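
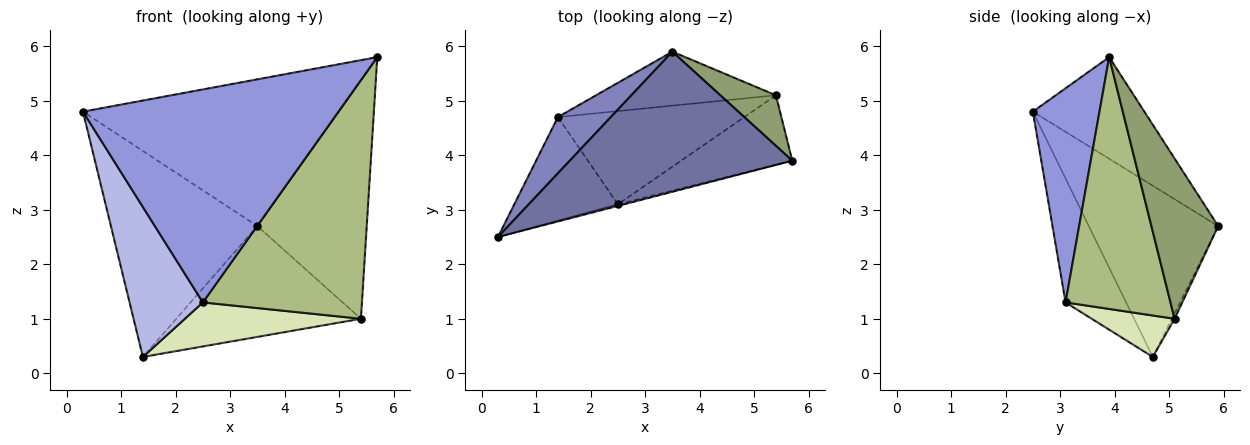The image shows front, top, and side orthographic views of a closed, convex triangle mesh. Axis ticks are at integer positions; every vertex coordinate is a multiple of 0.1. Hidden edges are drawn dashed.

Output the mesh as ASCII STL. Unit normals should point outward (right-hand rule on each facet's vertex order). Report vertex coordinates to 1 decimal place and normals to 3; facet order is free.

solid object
 facet normal -0.301 0.690 0.659
  outer loop
   vertex 3.5 5.9 2.7
   vertex 0.3 2.5 4.8
   vertex 5.7 3.9 5.8
  endloop
 endfacet
 facet normal -0.649 0.734 0.200
  outer loop
   vertex 1.4 4.7 0.3
   vertex 0.3 2.5 4.8
   vertex 3.5 5.9 2.7
  endloop
 endfacet
 facet normal 0.252 -0.968 -0.007
  outer loop
   vertex 2.5 3.1 1.3
   vertex 5.7 3.9 5.8
   vertex 0.3 2.5 4.8
  endloop
 endfacet
 facet normal -0.562 -0.680 -0.470
  outer loop
   vertex 2.5 3.1 1.3
   vertex 0.3 2.5 4.8
   vertex 1.4 4.7 0.3
  endloop
 endfacet
 facet normal 0.513 0.840 0.178
  outer loop
   vertex 5.4 5.1 1.0
   vertex 3.5 5.9 2.7
   vertex 5.7 3.9 5.8
  endloop
 endfacet
 facet normal 0.535 -0.811 -0.236
  outer loop
   vertex 5.4 5.1 1.0
   vertex 5.7 3.9 5.8
   vertex 2.5 3.1 1.3
  endloop
 endfacet
 facet normal -0.013 0.899 -0.438
  outer loop
   vertex 5.4 5.1 1.0
   vertex 1.4 4.7 0.3
   vertex 3.5 5.9 2.7
  endloop
 endfacet
 facet normal 0.197 -0.419 -0.887
  outer loop
   vertex 5.4 5.1 1.0
   vertex 2.5 3.1 1.3
   vertex 1.4 4.7 0.3
  endloop
 endfacet
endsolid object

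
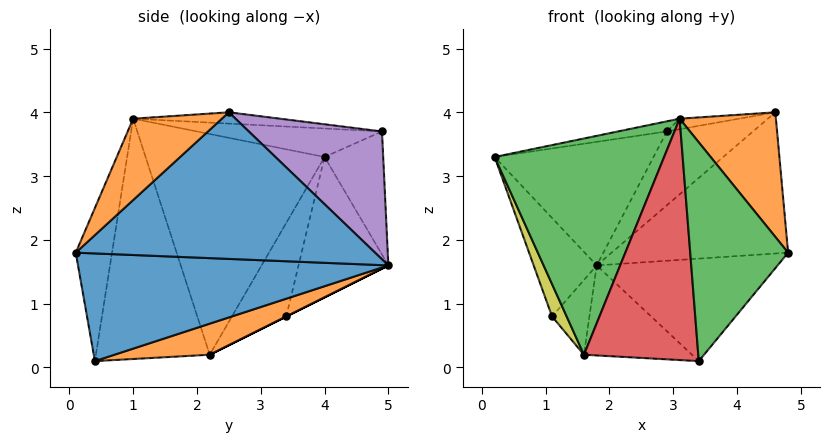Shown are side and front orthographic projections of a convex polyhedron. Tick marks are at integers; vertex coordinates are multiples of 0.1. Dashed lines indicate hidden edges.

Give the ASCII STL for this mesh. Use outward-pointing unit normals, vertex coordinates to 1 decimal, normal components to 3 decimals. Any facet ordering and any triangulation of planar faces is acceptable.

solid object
 facet normal 0.778 0.459 -0.430
  outer loop
   vertex 4.6 2.5 4.0
   vertex 4.8 0.1 1.8
   vertex 1.8 5.0 1.6
  endloop
 endfacet
 facet normal 0.513 -0.556 0.654
  outer loop
   vertex 3.1 1.0 3.9
   vertex 4.8 0.1 1.8
   vertex 4.6 2.5 4.0
  endloop
 endfacet
 facet normal -0.724 -0.686 0.071
  outer loop
   vertex 3.1 1.0 3.9
   vertex 0.2 4.0 3.3
   vertex 1.6 2.2 0.2
  endloop
 endfacet
 facet normal -0.338 0.915 0.220
  outer loop
   vertex 2.9 4.9 3.7
   vertex 1.8 5.0 1.6
   vertex 0.2 4.0 3.3
  endloop
 endfacet
 facet normal 0.776 0.502 -0.383
  outer loop
   vertex 2.9 4.9 3.7
   vertex 4.6 2.5 4.0
   vertex 1.8 5.0 1.6
  endloop
 endfacet
 facet normal -0.160 0.042 0.986
  outer loop
   vertex 2.9 4.9 3.7
   vertex 0.2 4.0 3.3
   vertex 3.1 1.0 3.9
  endloop
 endfacet
 facet normal -0.111 0.045 0.993
  outer loop
   vertex 2.9 4.9 3.7
   vertex 3.1 1.0 3.9
   vertex 4.6 2.5 4.0
  endloop
 endfacet
 facet normal -0.751 0.527 -0.397
  outer loop
   vertex 1.1 3.4 0.8
   vertex 0.2 4.0 3.3
   vertex 1.8 5.0 1.6
  endloop
 endfacet
 facet normal -0.929 -0.250 -0.274
  outer loop
   vertex 1.1 3.4 0.8
   vertex 1.6 2.2 0.2
   vertex 0.2 4.0 3.3
  endloop
 endfacet
 facet normal 0.000 0.447 -0.894
  outer loop
   vertex 1.1 3.4 0.8
   vertex 1.8 5.0 1.6
   vertex 1.6 2.2 0.2
  endloop
 endfacet
 facet normal 0.733 0.427 -0.529
  outer loop
   vertex 3.4 0.4 0.1
   vertex 1.8 5.0 1.6
   vertex 4.8 0.1 1.8
  endloop
 endfacet
 facet normal 0.351 0.398 -0.847
  outer loop
   vertex 3.4 0.4 0.1
   vertex 1.6 2.2 0.2
   vertex 1.8 5.0 1.6
  endloop
 endfacet
 facet normal -0.345 -0.931 0.120
  outer loop
   vertex 3.4 0.4 0.1
   vertex 4.8 0.1 1.8
   vertex 3.1 1.0 3.9
  endloop
 endfacet
 facet normal -0.704 -0.708 0.056
  outer loop
   vertex 3.4 0.4 0.1
   vertex 3.1 1.0 3.9
   vertex 1.6 2.2 0.2
  endloop
 endfacet
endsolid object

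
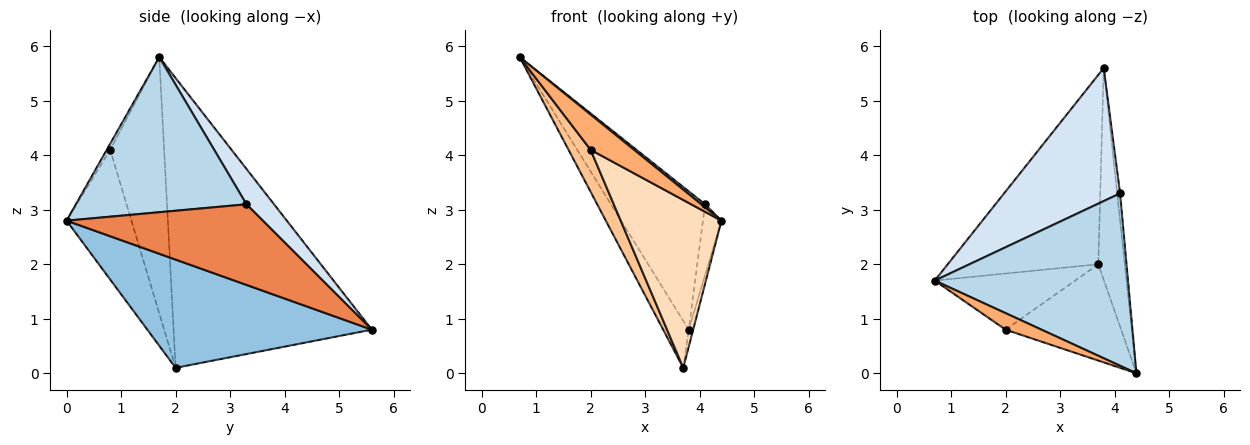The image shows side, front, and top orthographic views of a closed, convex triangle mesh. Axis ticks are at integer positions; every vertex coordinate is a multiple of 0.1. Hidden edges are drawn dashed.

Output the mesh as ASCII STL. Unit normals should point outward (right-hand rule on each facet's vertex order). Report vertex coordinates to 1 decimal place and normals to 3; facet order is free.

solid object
 facet normal -0.882 0.114 -0.458
  outer loop
   vertex 3.7 2.0 0.1
   vertex 0.7 1.7 5.8
   vertex 3.8 5.6 0.8
  endloop
 endfacet
 facet normal 0.971 0.019 -0.238
  outer loop
   vertex 3.7 2.0 0.1
   vertex 3.8 5.6 0.8
   vertex 4.4 0.0 2.8
  endloop
 endfacet
 facet normal 0.626 -0.014 0.780
  outer loop
   vertex 4.1 3.3 3.1
   vertex 0.7 1.7 5.8
   vertex 4.4 0.0 2.8
  endloop
 endfacet
 facet normal 0.207 0.705 0.678
  outer loop
   vertex 4.1 3.3 3.1
   vertex 3.8 5.6 0.8
   vertex 0.7 1.7 5.8
  endloop
 endfacet
 facet normal 0.995 0.094 -0.036
  outer loop
   vertex 4.1 3.3 3.1
   vertex 4.4 0.0 2.8
   vertex 3.8 5.6 0.8
  endloop
 endfacet
 facet normal -0.072 -0.903 0.423
  outer loop
   vertex 2.0 0.8 4.1
   vertex 4.4 0.0 2.8
   vertex 0.7 1.7 5.8
  endloop
 endfacet
 facet normal -0.825 -0.338 -0.452
  outer loop
   vertex 2.0 0.8 4.1
   vertex 0.7 1.7 5.8
   vertex 3.7 2.0 0.1
  endloop
 endfacet
 facet normal -0.488 -0.757 -0.434
  outer loop
   vertex 2.0 0.8 4.1
   vertex 3.7 2.0 0.1
   vertex 4.4 0.0 2.8
  endloop
 endfacet
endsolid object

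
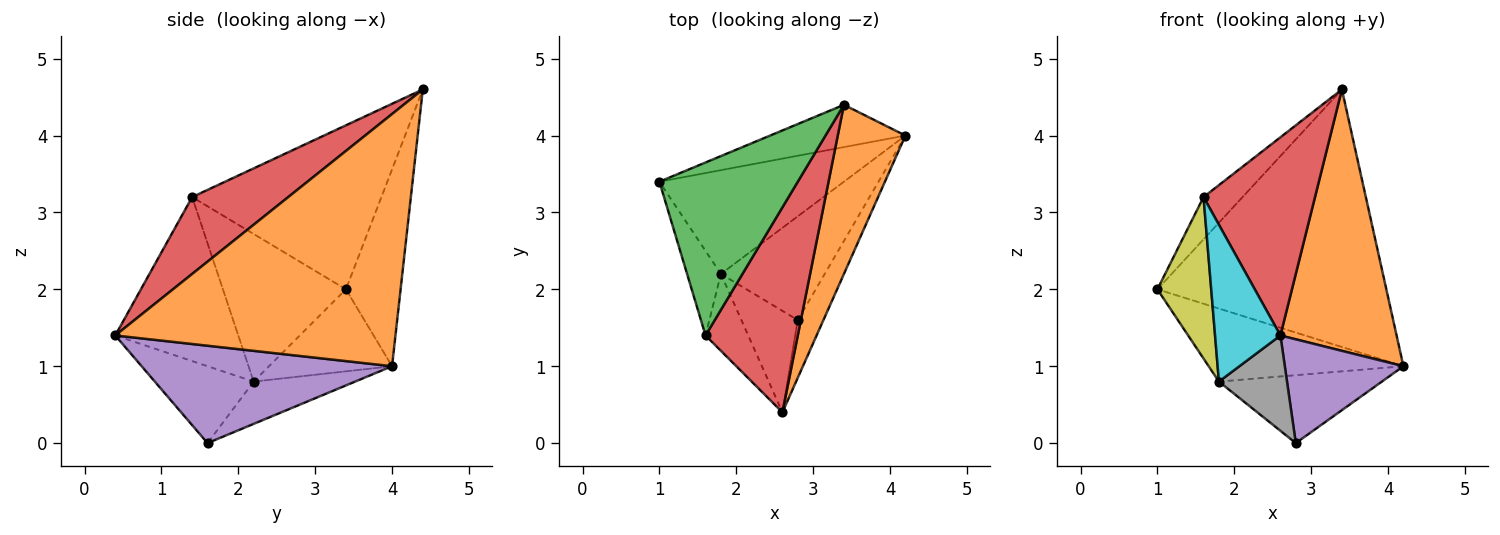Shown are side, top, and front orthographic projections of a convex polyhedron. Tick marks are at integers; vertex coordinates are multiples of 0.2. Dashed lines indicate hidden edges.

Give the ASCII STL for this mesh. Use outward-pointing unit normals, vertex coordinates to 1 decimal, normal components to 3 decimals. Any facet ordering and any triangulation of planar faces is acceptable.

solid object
 facet normal -0.229 0.960 -0.158
  outer loop
   vertex 3.4 4.4 4.6
   vertex 4.2 4.0 1.0
   vertex 1.0 3.4 2.0
  endloop
 endfacet
 facet normal 0.897 -0.372 0.241
  outer loop
   vertex 3.4 4.4 4.6
   vertex 2.6 0.4 1.4
   vertex 4.2 4.0 1.0
  endloop
 endfacet
 facet normal -0.755 0.156 0.637
  outer loop
   vertex 1.6 1.4 3.2
   vertex 3.4 4.4 4.6
   vertex 1.0 3.4 2.0
  endloop
 endfacet
 facet normal 0.514 -0.596 0.617
  outer loop
   vertex 1.6 1.4 3.2
   vertex 2.6 0.4 1.4
   vertex 3.4 4.4 4.6
  endloop
 endfacet
 facet normal 0.879 -0.416 -0.231
  outer loop
   vertex 2.8 1.6 0.0
   vertex 4.2 4.0 1.0
   vertex 2.6 0.4 1.4
  endloop
 endfacet
 facet normal -0.342 0.541 -0.769
  outer loop
   vertex 1.8 2.2 0.8
   vertex 1.0 3.4 2.0
   vertex 4.2 4.0 1.0
  endloop
 endfacet
 facet normal -0.323 0.518 -0.792
  outer loop
   vertex 1.8 2.2 0.8
   vertex 4.2 4.0 1.0
   vertex 2.8 1.6 0.0
  endloop
 endfacet
 facet normal -0.705 -0.486 -0.517
  outer loop
   vertex 1.8 2.2 0.8
   vertex 2.8 1.6 0.0
   vertex 2.6 0.4 1.4
  endloop
 endfacet
 facet normal -0.897 -0.392 -0.205
  outer loop
   vertex 1.8 2.2 0.8
   vertex 1.6 1.4 3.2
   vertex 1.0 3.4 2.0
  endloop
 endfacet
 facet normal -0.861 -0.457 -0.224
  outer loop
   vertex 1.8 2.2 0.8
   vertex 2.6 0.4 1.4
   vertex 1.6 1.4 3.2
  endloop
 endfacet
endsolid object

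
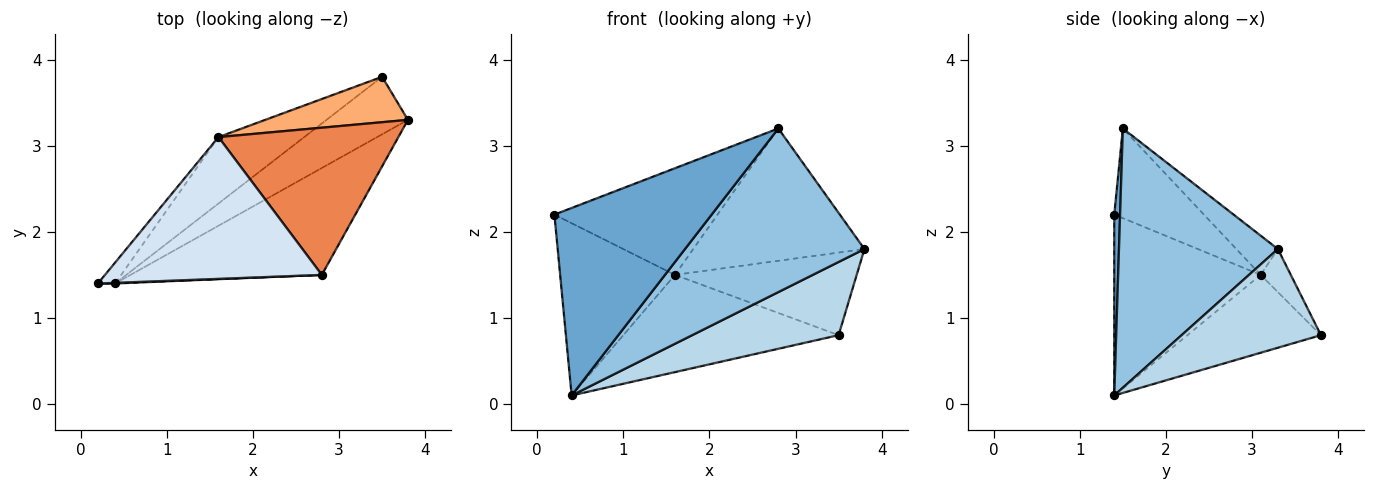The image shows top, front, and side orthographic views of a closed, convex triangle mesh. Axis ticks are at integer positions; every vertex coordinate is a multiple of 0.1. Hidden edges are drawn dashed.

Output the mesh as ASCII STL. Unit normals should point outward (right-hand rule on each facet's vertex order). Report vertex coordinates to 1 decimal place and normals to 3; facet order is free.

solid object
 facet normal 0.037 -0.999 0.004
  outer loop
   vertex 0.4 1.4 0.1
   vertex 2.8 1.5 3.2
   vertex 0.2 1.4 2.2
  endloop
 endfacet
 facet normal 0.596 -0.673 -0.439
  outer loop
   vertex 0.4 1.4 0.1
   vertex 3.8 3.3 1.8
   vertex 2.8 1.5 3.2
  endloop
 endfacet
 facet normal 0.599 -0.630 -0.495
  outer loop
   vertex 3.5 3.8 0.8
   vertex 3.8 3.3 1.8
   vertex 0.4 1.4 0.1
  endloop
 endfacet
 facet normal -0.314 0.571 0.759
  outer loop
   vertex 1.6 3.1 1.5
   vertex 0.2 1.4 2.2
   vertex 2.8 1.5 3.2
  endloop
 endfacet
 facet normal -0.160 0.660 0.734
  outer loop
   vertex 1.6 3.1 1.5
   vertex 2.8 1.5 3.2
   vertex 3.8 3.3 1.8
  endloop
 endfacet
 facet normal -0.144 0.867 0.477
  outer loop
   vertex 1.6 3.1 1.5
   vertex 3.8 3.3 1.8
   vertex 3.5 3.8 0.8
  endloop
 endfacet
 facet normal -0.785 0.615 -0.075
  outer loop
   vertex 1.6 3.1 1.5
   vertex 0.4 1.4 0.1
   vertex 0.2 1.4 2.2
  endloop
 endfacet
 facet normal -0.456 0.735 -0.502
  outer loop
   vertex 1.6 3.1 1.5
   vertex 3.5 3.8 0.8
   vertex 0.4 1.4 0.1
  endloop
 endfacet
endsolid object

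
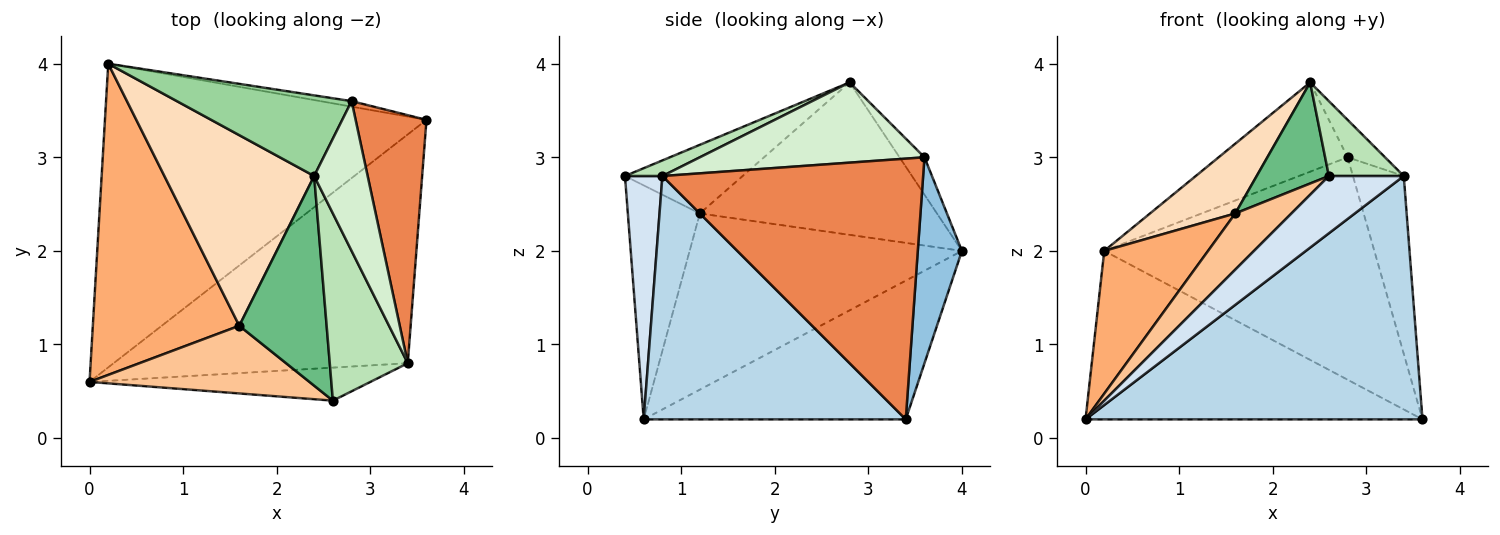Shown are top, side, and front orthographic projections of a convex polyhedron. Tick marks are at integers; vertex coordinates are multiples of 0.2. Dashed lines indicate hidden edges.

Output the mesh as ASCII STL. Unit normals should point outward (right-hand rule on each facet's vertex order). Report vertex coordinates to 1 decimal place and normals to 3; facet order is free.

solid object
 facet normal -0.353 0.454 -0.818
  outer loop
   vertex 0.2 4.0 2.0
   vertex 3.6 3.4 0.2
   vertex 0.0 0.6 0.2
  endloop
 endfacet
 facet normal 0.161 0.987 -0.024
  outer loop
   vertex 2.8 3.6 3.0
   vertex 3.6 3.4 0.2
   vertex 0.2 4.0 2.0
  endloop
 endfacet
 facet normal 0.493 -0.634 -0.596
  outer loop
   vertex 3.4 0.8 2.8
   vertex 0.0 0.6 0.2
   vertex 3.6 3.4 0.2
  endloop
 endfacet
 facet normal 0.397 -0.795 -0.459
  outer loop
   vertex 3.4 0.8 2.8
   vertex 2.6 0.4 2.8
   vertex 0.0 0.6 0.2
  endloop
 endfacet
 facet normal 0.948 0.185 0.258
  outer loop
   vertex 3.4 0.8 2.8
   vertex 3.6 3.4 0.2
   vertex 2.8 3.6 3.0
  endloop
 endfacet
 facet normal -0.738 -0.281 0.613
  outer loop
   vertex 1.6 1.2 2.4
   vertex 0.2 4.0 2.0
   vertex 0.0 0.6 0.2
  endloop
 endfacet
 facet normal -0.633 -0.494 0.595
  outer loop
   vertex 1.6 1.2 2.4
   vertex 0.0 0.6 0.2
   vertex 2.6 0.4 2.8
  endloop
 endfacet
 facet normal -0.691 -0.249 0.679
  outer loop
   vertex 2.4 2.8 3.8
   vertex 0.2 4.0 2.0
   vertex 1.6 1.2 2.4
  endloop
 endfacet
 facet normal -0.578 -0.354 0.735
  outer loop
   vertex 2.4 2.8 3.8
   vertex 1.6 1.2 2.4
   vertex 2.6 0.4 2.8
  endloop
 endfacet
 facet normal -0.142 0.735 0.663
  outer loop
   vertex 2.4 2.8 3.8
   vertex 2.8 3.6 3.0
   vertex 0.2 4.0 2.0
  endloop
 endfacet
 facet normal 0.183 -0.365 0.913
  outer loop
   vertex 2.4 2.8 3.8
   vertex 2.6 0.4 2.8
   vertex 3.4 0.8 2.8
  endloop
 endfacet
 facet normal 0.824 0.137 0.549
  outer loop
   vertex 2.4 2.8 3.8
   vertex 3.4 0.8 2.8
   vertex 2.8 3.6 3.0
  endloop
 endfacet
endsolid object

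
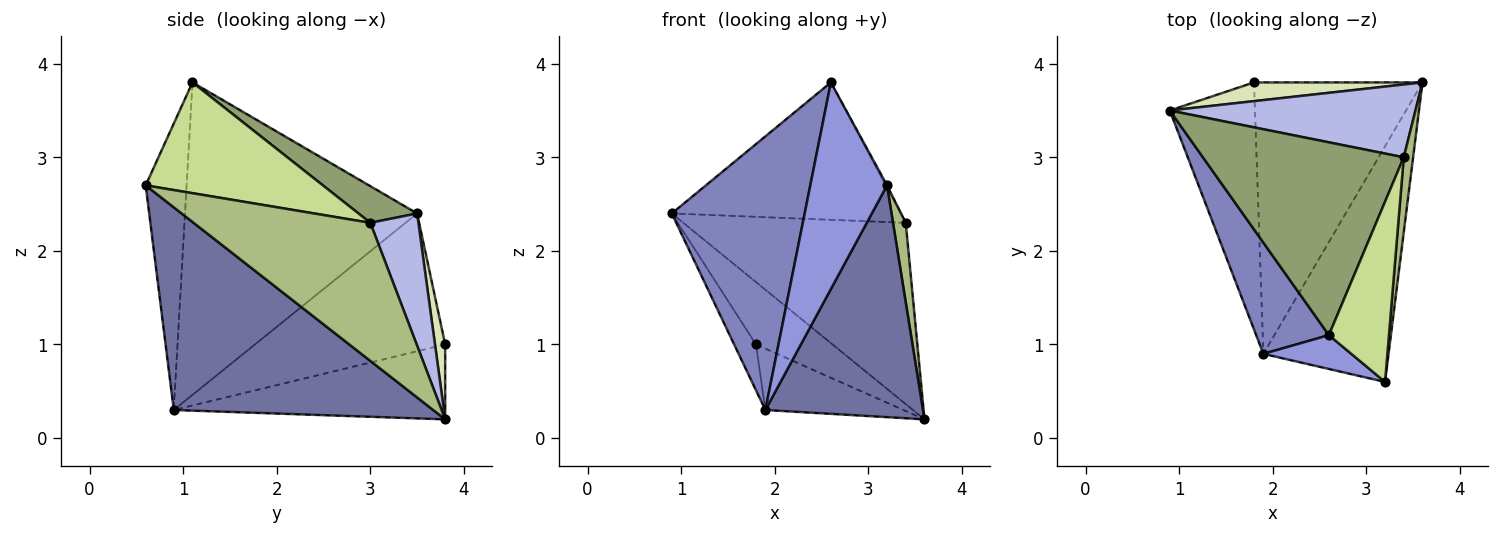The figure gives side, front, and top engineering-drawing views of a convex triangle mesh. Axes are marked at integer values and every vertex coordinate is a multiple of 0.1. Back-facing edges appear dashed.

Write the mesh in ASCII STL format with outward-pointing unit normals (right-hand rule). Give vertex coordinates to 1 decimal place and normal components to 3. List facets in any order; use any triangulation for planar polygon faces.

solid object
 facet normal 0.756 -0.459 -0.467
  outer loop
   vertex 1.9 0.9 0.3
   vertex 3.6 3.8 0.2
   vertex 3.2 0.6 2.7
  endloop
 endfacet
 facet normal -0.851 -0.487 0.198
  outer loop
   vertex 1.9 0.9 0.3
   vertex 2.6 1.1 3.8
   vertex 0.9 3.5 2.4
  endloop
 endfacet
 facet normal -0.466 -0.873 0.143
  outer loop
   vertex 1.9 0.9 0.3
   vertex 3.2 0.6 2.7
   vertex 2.6 1.1 3.8
  endloop
 endfacet
 facet normal 0.197 0.910 0.365
  outer loop
   vertex 3.4 3.0 2.3
   vertex 3.6 3.8 0.2
   vertex 0.9 3.5 2.4
  endloop
 endfacet
 facet normal 0.147 0.574 0.806
  outer loop
   vertex 3.4 3.0 2.3
   vertex 0.9 3.5 2.4
   vertex 2.6 1.1 3.8
  endloop
 endfacet
 facet normal 0.995 -0.072 0.067
  outer loop
   vertex 3.4 3.0 2.3
   vertex 3.2 0.6 2.7
   vertex 3.6 3.8 0.2
  endloop
 endfacet
 facet normal 0.879 0.006 0.477
  outer loop
   vertex 3.4 3.0 2.3
   vertex 2.6 1.1 3.8
   vertex 3.2 0.6 2.7
  endloop
 endfacet
 facet normal 0.127 0.950 0.285
  outer loop
   vertex 1.8 3.8 1.0
   vertex 0.9 3.5 2.4
   vertex 3.6 3.8 0.2
  endloop
 endfacet
 facet normal -0.847 0.097 -0.523
  outer loop
   vertex 1.8 3.8 1.0
   vertex 1.9 0.9 0.3
   vertex 0.9 3.5 2.4
  endloop
 endfacet
 facet normal -0.398 0.202 -0.895
  outer loop
   vertex 1.8 3.8 1.0
   vertex 3.6 3.8 0.2
   vertex 1.9 0.9 0.3
  endloop
 endfacet
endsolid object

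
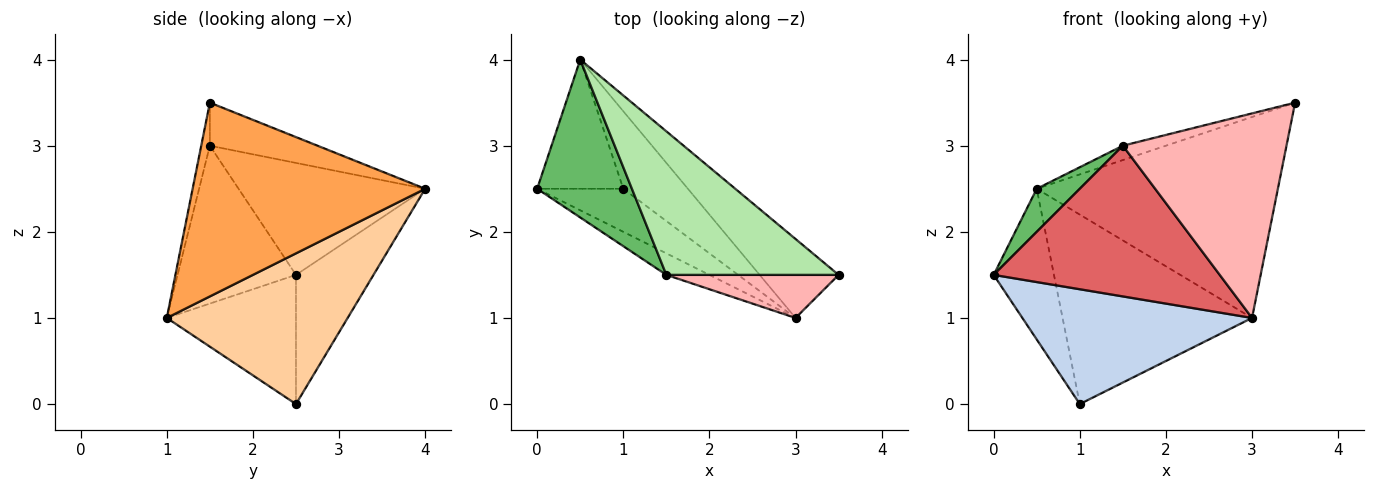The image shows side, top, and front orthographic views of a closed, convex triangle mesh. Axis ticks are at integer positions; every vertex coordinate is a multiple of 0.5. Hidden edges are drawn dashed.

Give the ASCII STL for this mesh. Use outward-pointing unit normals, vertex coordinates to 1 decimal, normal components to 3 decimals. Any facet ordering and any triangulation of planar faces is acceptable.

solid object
 facet normal -0.699 0.543 -0.466
  outer loop
   vertex 1.0 2.5 0.0
   vertex 0.0 2.5 1.5
   vertex 0.5 4.0 2.5
  endloop
 endfacet
 facet normal -0.466 -0.828 -0.311
  outer loop
   vertex 3.0 1.0 1.0
   vertex 0.0 2.5 1.5
   vertex 1.0 2.5 0.0
  endloop
 endfacet
 facet normal 0.668 0.693 -0.272
  outer loop
   vertex 3.0 1.0 1.0
   vertex 0.5 4.0 2.5
   vertex 3.5 1.5 3.5
  endloop
 endfacet
 facet normal 0.662 0.694 -0.284
  outer loop
   vertex 3.0 1.0 1.0
   vertex 1.0 2.5 0.0
   vertex 0.5 4.0 2.5
  endloop
 endfacet
 facet normal -0.752 -0.173 0.636
  outer loop
   vertex 1.5 1.5 3.0
   vertex 0.5 4.0 2.5
   vertex 0.0 2.5 1.5
  endloop
 endfacet
 facet normal -0.241 0.097 0.966
  outer loop
   vertex 1.5 1.5 3.0
   vertex 3.5 1.5 3.5
   vertex 0.5 4.0 2.5
  endloop
 endfacet
 facet normal -0.460 -0.879 -0.126
  outer loop
   vertex 1.5 1.5 3.0
   vertex 0.0 2.5 1.5
   vertex 3.0 1.0 1.0
  endloop
 endfacet
 facet normal -0.051 -0.977 0.206
  outer loop
   vertex 1.5 1.5 3.0
   vertex 3.0 1.0 1.0
   vertex 3.5 1.5 3.5
  endloop
 endfacet
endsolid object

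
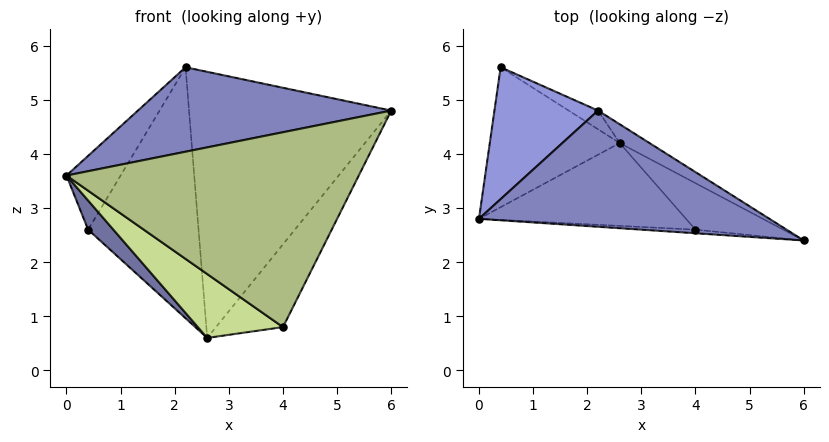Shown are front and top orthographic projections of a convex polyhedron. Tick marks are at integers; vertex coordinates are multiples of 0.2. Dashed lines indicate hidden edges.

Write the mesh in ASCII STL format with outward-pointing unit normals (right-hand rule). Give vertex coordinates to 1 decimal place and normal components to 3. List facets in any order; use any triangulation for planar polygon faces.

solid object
 facet normal -0.714 -0.143 -0.685
  outer loop
   vertex 2.6 4.2 0.6
   vertex 0.0 2.8 3.6
   vertex 0.4 5.6 2.6
  endloop
 endfacet
 facet normal -0.197 -0.576 0.793
  outer loop
   vertex 2.2 4.8 5.6
   vertex 0.0 2.8 3.6
   vertex 6.0 2.4 4.8
  endloop
 endfacet
 facet normal -0.778 0.307 0.549
  outer loop
   vertex 2.2 4.8 5.6
   vertex 0.4 5.6 2.6
   vertex 0.0 2.8 3.6
  endloop
 endfacet
 facet normal 0.524 0.850 -0.060
  outer loop
   vertex 2.2 4.8 5.6
   vertex 6.0 2.4 4.8
   vertex 2.6 4.2 0.6
  endloop
 endfacet
 facet normal 0.493 0.867 -0.065
  outer loop
   vertex 2.2 4.8 5.6
   vertex 2.6 4.2 0.6
   vertex 0.4 5.6 2.6
  endloop
 endfacet
 facet normal -0.063 -0.998 -0.018
  outer loop
   vertex 4.0 2.6 0.8
   vertex 6.0 2.4 4.8
   vertex 0.0 2.8 3.6
  endloop
 endfacet
 facet normal -0.505 -0.527 -0.684
  outer loop
   vertex 4.0 2.6 0.8
   vertex 0.0 2.8 3.6
   vertex 2.6 4.2 0.6
  endloop
 endfacet
 facet normal 0.729 0.596 -0.335
  outer loop
   vertex 4.0 2.6 0.8
   vertex 2.6 4.2 0.6
   vertex 6.0 2.4 4.8
  endloop
 endfacet
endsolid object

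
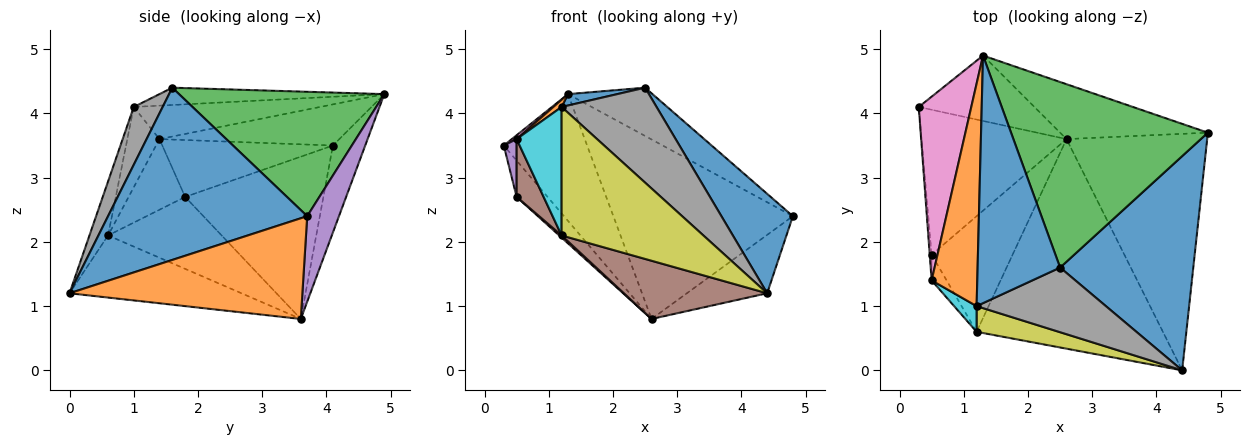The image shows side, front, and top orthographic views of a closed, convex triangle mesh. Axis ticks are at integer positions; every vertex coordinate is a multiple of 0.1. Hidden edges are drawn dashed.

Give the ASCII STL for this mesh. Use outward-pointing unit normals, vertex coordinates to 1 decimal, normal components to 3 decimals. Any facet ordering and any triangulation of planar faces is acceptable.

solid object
 facet normal 0.761 -0.273 0.588
  outer loop
   vertex 2.5 1.6 4.4
   vertex 4.4 0.0 1.2
   vertex 4.8 3.7 2.4
  endloop
 endfacet
 facet normal 0.571 0.197 -0.797
  outer loop
   vertex 2.6 3.6 0.8
   vertex 4.8 3.7 2.4
   vertex 4.4 0.0 1.2
  endloop
 endfacet
 facet normal 0.522 0.215 0.826
  outer loop
   vertex 1.3 4.9 4.3
   vertex 2.5 1.6 4.4
   vertex 4.8 3.7 2.4
  endloop
 endfacet
 facet normal -0.326 0.840 -0.433
  outer loop
   vertex 1.3 4.9 4.3
   vertex 2.6 3.6 0.8
   vertex 0.3 4.1 3.5
  endloop
 endfacet
 facet normal 0.167 0.943 -0.288
  outer loop
   vertex 1.3 4.9 4.3
   vertex 4.8 3.7 2.4
   vertex 2.6 3.6 0.8
  endloop
 endfacet
 facet normal -0.306 -0.255 -0.917
  outer loop
   vertex 1.2 0.6 2.1
   vertex 2.6 3.6 0.8
   vertex 4.4 0.0 1.2
  endloop
 endfacet
 facet normal -0.617 -0.017 0.787
  outer loop
   vertex 0.5 1.4 3.6
   vertex 1.3 4.9 4.3
   vertex 0.3 4.1 3.5
  endloop
 endfacet
 facet normal 0.244 -0.802 0.546
  outer loop
   vertex 1.2 1.0 4.1
   vertex 4.4 0.0 1.2
   vertex 2.5 1.6 4.4
  endloop
 endfacet
 facet normal -0.128 -0.973 0.195
  outer loop
   vertex 1.2 1.0 4.1
   vertex 1.2 0.6 2.1
   vertex 4.4 0.0 1.2
  endloop
 endfacet
 facet normal -0.574 -0.803 0.161
  outer loop
   vertex 1.2 1.0 4.1
   vertex 0.5 1.4 3.6
   vertex 1.2 0.6 2.1
  endloop
 endfacet
 facet normal -0.205 -0.045 0.978
  outer loop
   vertex 1.2 1.0 4.1
   vertex 2.5 1.6 4.4
   vertex 1.3 4.9 4.3
  endloop
 endfacet
 facet normal -0.591 -0.026 0.806
  outer loop
   vertex 1.2 1.0 4.1
   vertex 1.3 4.9 4.3
   vertex 0.5 1.4 3.6
  endloop
 endfacet
 facet normal -0.736 0.165 -0.657
  outer loop
   vertex 0.5 1.8 2.7
   vertex 0.3 4.1 3.5
   vertex 2.6 3.6 0.8
  endloop
 endfacet
 facet normal -0.664 -0.014 -0.747
  outer loop
   vertex 0.5 1.8 2.7
   vertex 2.6 3.6 0.8
   vertex 1.2 0.6 2.1
  endloop
 endfacet
 facet normal -0.997 -0.075 -0.033
  outer loop
   vertex 0.5 1.8 2.7
   vertex 0.5 1.4 3.6
   vertex 0.3 4.1 3.5
  endloop
 endfacet
 facet normal -0.886 -0.423 -0.188
  outer loop
   vertex 0.5 1.8 2.7
   vertex 1.2 0.6 2.1
   vertex 0.5 1.4 3.6
  endloop
 endfacet
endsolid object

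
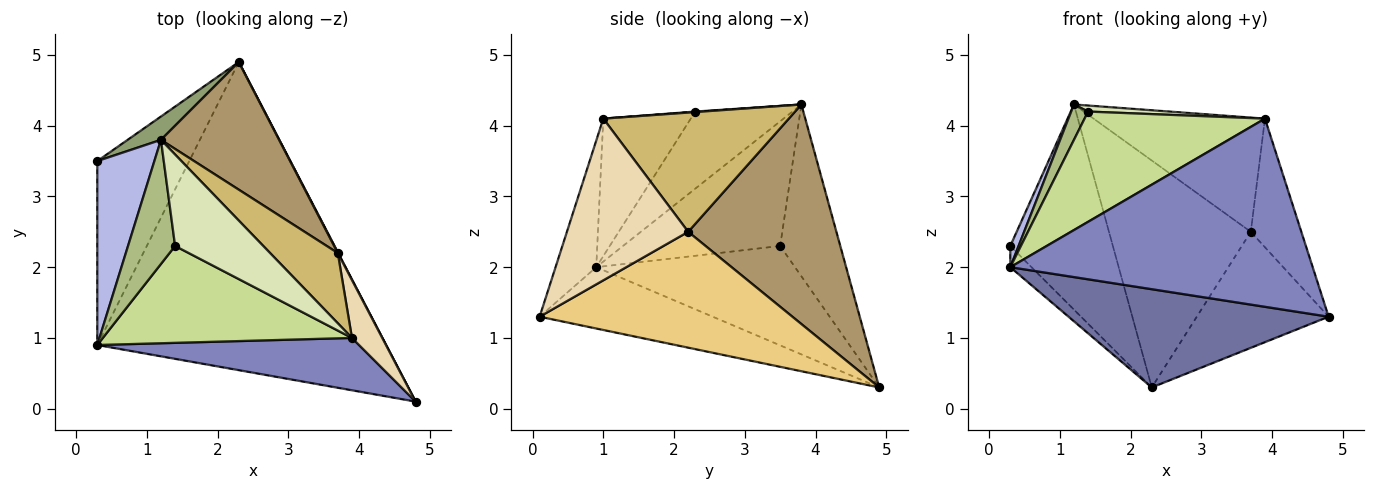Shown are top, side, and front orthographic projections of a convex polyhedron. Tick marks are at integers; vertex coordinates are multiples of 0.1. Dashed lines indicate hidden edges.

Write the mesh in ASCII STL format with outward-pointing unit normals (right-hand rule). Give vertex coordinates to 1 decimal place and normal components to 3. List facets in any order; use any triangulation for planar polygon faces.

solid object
 facet normal -0.198 -0.298 -0.934
  outer loop
   vertex 2.3 4.9 0.3
   vertex 4.8 0.1 1.3
   vertex 0.3 0.9 2.0
  endloop
 endfacet
 facet normal -0.129 -0.955 0.266
  outer loop
   vertex 3.9 1.0 4.1
   vertex 0.3 0.9 2.0
   vertex 4.8 0.1 1.3
  endloop
 endfacet
 facet normal -0.732 0.078 -0.677
  outer loop
   vertex 0.3 3.5 2.3
   vertex 2.3 4.9 0.3
   vertex 0.3 0.9 2.0
  endloop
 endfacet
 facet normal -0.908 -0.048 0.416
  outer loop
   vertex 0.3 3.5 2.3
   vertex 0.3 0.9 2.0
   vertex 1.2 3.8 4.3
  endloop
 endfacet
 facet normal -0.503 0.859 0.098
  outer loop
   vertex 0.3 3.5 2.3
   vertex 1.2 3.8 4.3
   vertex 2.3 4.9 0.3
  endloop
 endfacet
 facet normal -0.844 -0.147 0.516
  outer loop
   vertex 1.4 2.3 4.2
   vertex 1.2 3.8 4.3
   vertex 0.3 0.9 2.0
  endloop
 endfacet
 facet normal -0.342 -0.706 0.620
  outer loop
   vertex 1.4 2.3 4.2
   vertex 0.3 0.9 2.0
   vertex 3.9 1.0 4.1
  endloop
 endfacet
 facet normal 0.006 -0.066 0.998
  outer loop
   vertex 1.4 2.3 4.2
   vertex 3.9 1.0 4.1
   vertex 1.2 3.8 4.3
  endloop
 endfacet
 facet normal 0.673 0.644 0.362
  outer loop
   vertex 3.7 2.2 2.5
   vertex 2.3 4.9 0.3
   vertex 1.2 3.8 4.3
  endloop
 endfacet
 facet normal 0.678 0.626 0.385
  outer loop
   vertex 3.7 2.2 2.5
   vertex 1.2 3.8 4.3
   vertex 3.9 1.0 4.1
  endloop
 endfacet
 facet normal 0.887 0.462 0.003
  outer loop
   vertex 3.7 2.2 2.5
   vertex 4.8 0.1 1.3
   vertex 2.3 4.9 0.3
  endloop
 endfacet
 facet normal 0.910 0.379 0.171
  outer loop
   vertex 3.7 2.2 2.5
   vertex 3.9 1.0 4.1
   vertex 4.8 0.1 1.3
  endloop
 endfacet
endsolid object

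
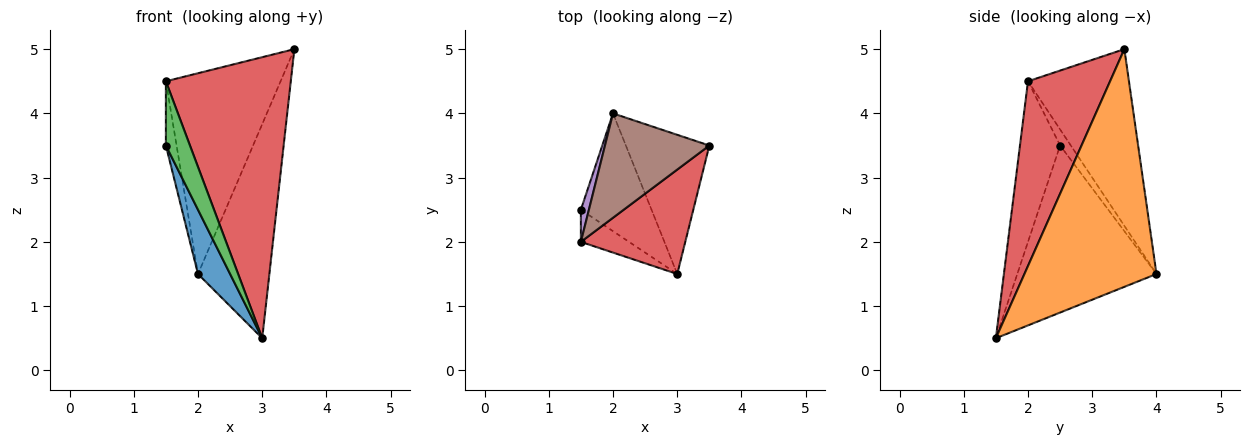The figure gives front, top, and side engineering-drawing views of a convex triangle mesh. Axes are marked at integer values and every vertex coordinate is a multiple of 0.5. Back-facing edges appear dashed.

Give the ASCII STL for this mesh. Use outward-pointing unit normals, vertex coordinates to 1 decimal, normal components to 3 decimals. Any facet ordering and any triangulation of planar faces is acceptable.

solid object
 facet normal -0.901 -0.208 -0.381
  outer loop
   vertex 2.0 4.0 1.5
   vertex 3.0 1.5 0.5
   vertex 1.5 2.5 3.5
  endloop
 endfacet
 facet normal 0.840 0.454 -0.295
  outer loop
   vertex 2.0 4.0 1.5
   vertex 3.5 3.5 5.0
   vertex 3.0 1.5 0.5
  endloop
 endfacet
 facet normal -0.830 -0.498 -0.249
  outer loop
   vertex 1.5 2.0 4.5
   vertex 1.5 2.5 3.5
   vertex 3.0 1.5 0.5
  endloop
 endfacet
 facet normal 0.524 -0.798 0.296
  outer loop
   vertex 1.5 2.0 4.5
   vertex 3.0 1.5 0.5
   vertex 3.5 3.5 5.0
  endloop
 endfacet
 facet normal -0.667 0.667 0.333
  outer loop
   vertex 1.5 2.0 4.5
   vertex 2.0 4.0 1.5
   vertex 1.5 2.5 3.5
  endloop
 endfacet
 facet normal -0.615 0.699 0.364
  outer loop
   vertex 1.5 2.0 4.5
   vertex 3.5 3.5 5.0
   vertex 2.0 4.0 1.5
  endloop
 endfacet
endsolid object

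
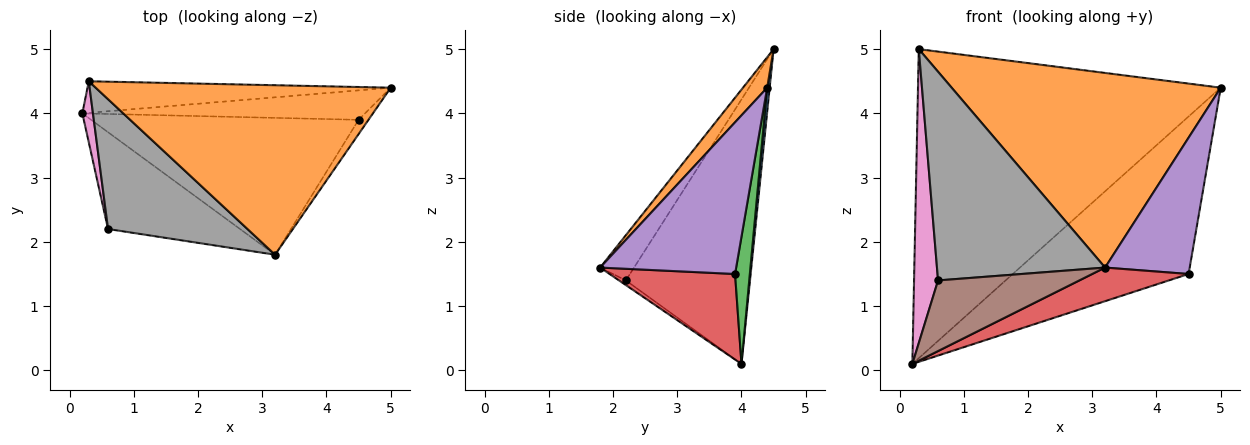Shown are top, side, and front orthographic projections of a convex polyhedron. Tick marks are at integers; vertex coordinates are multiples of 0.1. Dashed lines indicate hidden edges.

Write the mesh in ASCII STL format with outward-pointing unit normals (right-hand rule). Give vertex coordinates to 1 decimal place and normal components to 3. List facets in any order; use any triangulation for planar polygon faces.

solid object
 facet normal 0.008 0.995 -0.102
  outer loop
   vertex 0.3 4.5 5.0
   vertex 5.0 4.4 4.4
   vertex 0.2 4.0 0.1
  endloop
 endfacet
 facet normal 0.068 -0.752 0.655
  outer loop
   vertex 0.3 4.5 5.0
   vertex 3.2 1.8 1.6
   vertex 5.0 4.4 4.4
  endloop
 endfacet
 facet normal 0.082 0.980 -0.183
  outer loop
   vertex 4.5 3.9 1.5
   vertex 0.2 4.0 0.1
   vertex 5.0 4.4 4.4
  endloop
 endfacet
 facet normal 0.297 -0.228 -0.927
  outer loop
   vertex 4.5 3.9 1.5
   vertex 3.2 1.8 1.6
   vertex 0.2 4.0 0.1
  endloop
 endfacet
 facet normal 0.848 -0.527 -0.055
  outer loop
   vertex 4.5 3.9 1.5
   vertex 5.0 4.4 4.4
   vertex 3.2 1.8 1.6
  endloop
 endfacet
 facet normal -0.029 -0.589 -0.807
  outer loop
   vertex 0.6 2.2 1.4
   vertex 0.2 4.0 0.1
   vertex 3.2 1.8 1.6
  endloop
 endfacet
 facet normal -0.981 -0.190 0.039
  outer loop
   vertex 0.6 2.2 1.4
   vertex 0.3 4.5 5.0
   vertex 0.2 4.0 0.1
  endloop
 endfacet
 facet normal -0.169 -0.837 0.521
  outer loop
   vertex 0.6 2.2 1.4
   vertex 3.2 1.8 1.6
   vertex 0.3 4.5 5.0
  endloop
 endfacet
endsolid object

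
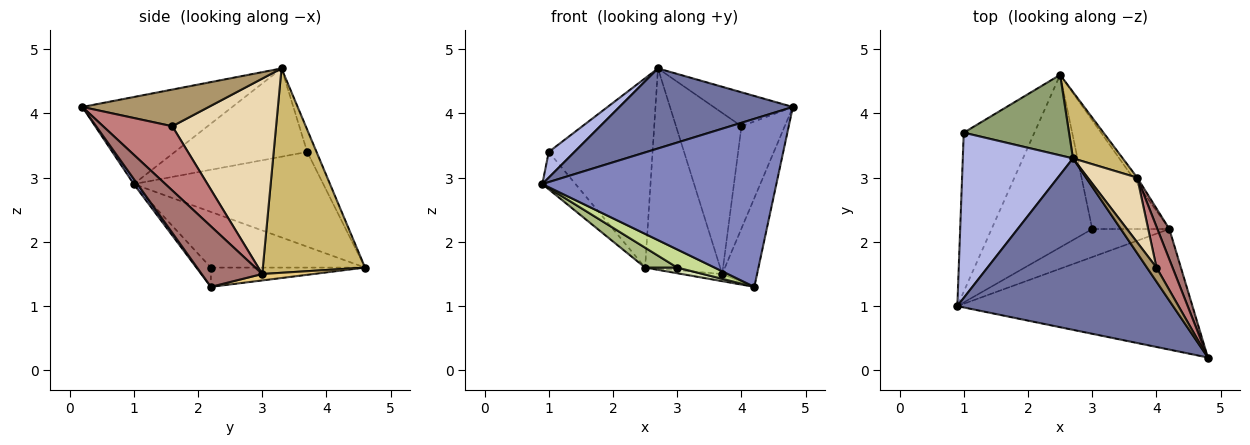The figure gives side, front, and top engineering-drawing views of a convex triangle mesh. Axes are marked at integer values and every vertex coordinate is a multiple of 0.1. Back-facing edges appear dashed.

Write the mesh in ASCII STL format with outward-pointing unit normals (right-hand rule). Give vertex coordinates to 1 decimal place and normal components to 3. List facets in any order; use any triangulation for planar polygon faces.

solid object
 facet normal -0.343 -0.397 0.851
  outer loop
   vertex 2.7 3.3 4.7
   vertex 0.9 1.0 2.9
   vertex 4.8 0.2 4.1
  endloop
 endfacet
 facet normal 0.013 -0.812 -0.583
  outer loop
   vertex 4.2 2.2 1.3
   vertex 4.8 0.2 4.1
   vertex 0.9 1.0 2.9
  endloop
 endfacet
 facet normal -0.794 0.139 -0.592
  outer loop
   vertex 1.0 3.7 3.4
   vertex 2.5 4.6 1.6
   vertex 0.9 1.0 2.9
  endloop
 endfacet
 facet normal -0.621 -0.120 0.775
  outer loop
   vertex 1.0 3.7 3.4
   vertex 0.9 1.0 2.9
   vertex 2.7 3.3 4.7
  endloop
 endfacet
 facet normal -0.082 0.917 0.390
  outer loop
   vertex 1.0 3.7 3.4
   vertex 2.7 3.3 4.7
   vertex 2.5 4.6 1.6
  endloop
 endfacet
 facet normal -0.482 -0.100 -0.871
  outer loop
   vertex 3.0 2.2 1.6
   vertex 0.9 1.0 2.9
   vertex 2.5 4.6 1.6
  endloop
 endfacet
 facet normal -0.206 -0.531 -0.822
  outer loop
   vertex 3.0 2.2 1.6
   vertex 4.2 2.2 1.3
   vertex 0.9 1.0 2.9
  endloop
 endfacet
 facet normal -0.242 -0.050 -0.969
  outer loop
   vertex 3.0 2.2 1.6
   vertex 2.5 4.6 1.6
   vertex 4.2 2.2 1.3
  endloop
 endfacet
 facet normal 0.827 0.519 0.215
  outer loop
   vertex 4.0 1.6 3.8
   vertex 2.7 3.3 4.7
   vertex 4.8 0.2 4.1
  endloop
 endfacet
 facet normal 0.791 0.581 0.193
  outer loop
   vertex 3.7 3.0 1.5
   vertex 2.5 4.6 1.6
   vertex 2.7 3.3 4.7
  endloop
 endfacet
 facet normal 0.695 0.550 -0.463
  outer loop
   vertex 3.7 3.0 1.5
   vertex 4.2 2.2 1.3
   vertex 2.5 4.6 1.6
  endloop
 endfacet
 facet normal 0.827 0.522 0.210
  outer loop
   vertex 3.7 3.0 1.5
   vertex 2.7 3.3 4.7
   vertex 4.0 1.6 3.8
  endloop
 endfacet
 facet normal 0.854 0.492 0.168
  outer loop
   vertex 3.7 3.0 1.5
   vertex 4.8 0.2 4.1
   vertex 4.2 2.2 1.3
  endloop
 endfacet
 facet normal 0.830 0.518 0.207
  outer loop
   vertex 3.7 3.0 1.5
   vertex 4.0 1.6 3.8
   vertex 4.8 0.2 4.1
  endloop
 endfacet
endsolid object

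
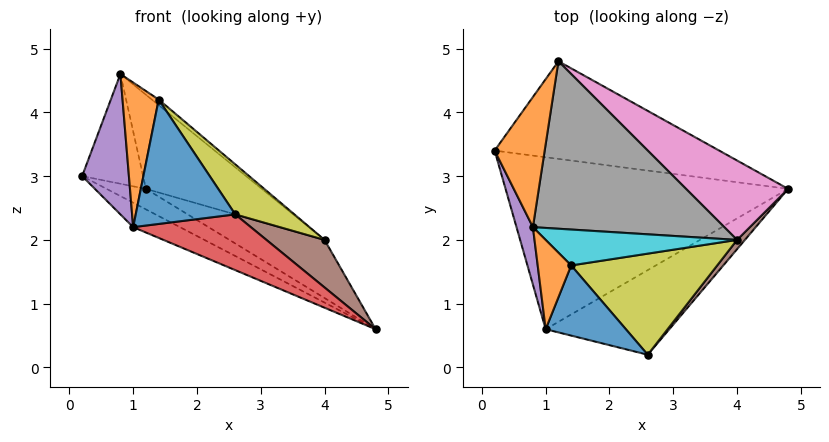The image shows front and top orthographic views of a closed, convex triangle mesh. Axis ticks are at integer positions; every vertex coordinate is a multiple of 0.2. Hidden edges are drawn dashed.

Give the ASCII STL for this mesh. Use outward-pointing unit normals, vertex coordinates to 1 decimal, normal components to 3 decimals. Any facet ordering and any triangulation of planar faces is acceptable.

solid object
 facet normal -0.435 0.185 -0.881
  outer loop
   vertex 1.2 4.8 2.8
   vertex 4.8 2.8 0.6
   vertex 0.2 3.4 3.0
  endloop
 endfacet
 facet normal -0.600 0.516 0.612
  outer loop
   vertex 1.2 4.8 2.8
   vertex 0.2 3.4 3.0
   vertex 0.8 2.2 4.6
  endloop
 endfacet
 facet normal -0.446 0.126 -0.886
  outer loop
   vertex 1.0 0.6 2.2
   vertex 0.2 3.4 3.0
   vertex 4.8 2.8 0.6
  endloop
 endfacet
 facet normal -0.033 -0.550 -0.835
  outer loop
   vertex 1.0 0.6 2.2
   vertex 4.8 2.8 0.6
   vertex 2.6 0.2 2.4
  endloop
 endfacet
 facet normal -0.944 -0.305 0.125
  outer loop
   vertex 1.0 0.6 2.2
   vertex 0.8 2.2 4.6
   vertex 0.2 3.4 3.0
  endloop
 endfacet
 facet normal 0.796 -0.594 0.116
  outer loop
   vertex 4.0 2.0 2.0
   vertex 2.6 0.2 2.4
   vertex 4.8 2.8 0.6
  endloop
 endfacet
 facet normal 0.635 0.457 0.624
  outer loop
   vertex 4.0 2.0 2.0
   vertex 4.8 2.8 0.6
   vertex 1.2 4.8 2.8
  endloop
 endfacet
 facet normal 0.594 0.394 0.701
  outer loop
   vertex 4.0 2.0 2.0
   vertex 1.2 4.8 2.8
   vertex 0.8 2.2 4.6
  endloop
 endfacet
 facet normal 0.637 -0.342 0.691
  outer loop
   vertex 1.4 1.6 4.2
   vertex 2.6 0.2 2.4
   vertex 4.0 2.0 2.0
  endloop
 endfacet
 facet normal 0.631 0.119 0.767
  outer loop
   vertex 1.4 1.6 4.2
   vertex 4.0 2.0 2.0
   vertex 0.8 2.2 4.6
  endloop
 endfacet
 facet normal -0.269 -0.839 0.473
  outer loop
   vertex 1.4 1.6 4.2
   vertex 1.0 0.6 2.2
   vertex 2.6 0.2 2.4
  endloop
 endfacet
 facet normal -0.448 -0.761 0.470
  outer loop
   vertex 1.4 1.6 4.2
   vertex 0.8 2.2 4.6
   vertex 1.0 0.6 2.2
  endloop
 endfacet
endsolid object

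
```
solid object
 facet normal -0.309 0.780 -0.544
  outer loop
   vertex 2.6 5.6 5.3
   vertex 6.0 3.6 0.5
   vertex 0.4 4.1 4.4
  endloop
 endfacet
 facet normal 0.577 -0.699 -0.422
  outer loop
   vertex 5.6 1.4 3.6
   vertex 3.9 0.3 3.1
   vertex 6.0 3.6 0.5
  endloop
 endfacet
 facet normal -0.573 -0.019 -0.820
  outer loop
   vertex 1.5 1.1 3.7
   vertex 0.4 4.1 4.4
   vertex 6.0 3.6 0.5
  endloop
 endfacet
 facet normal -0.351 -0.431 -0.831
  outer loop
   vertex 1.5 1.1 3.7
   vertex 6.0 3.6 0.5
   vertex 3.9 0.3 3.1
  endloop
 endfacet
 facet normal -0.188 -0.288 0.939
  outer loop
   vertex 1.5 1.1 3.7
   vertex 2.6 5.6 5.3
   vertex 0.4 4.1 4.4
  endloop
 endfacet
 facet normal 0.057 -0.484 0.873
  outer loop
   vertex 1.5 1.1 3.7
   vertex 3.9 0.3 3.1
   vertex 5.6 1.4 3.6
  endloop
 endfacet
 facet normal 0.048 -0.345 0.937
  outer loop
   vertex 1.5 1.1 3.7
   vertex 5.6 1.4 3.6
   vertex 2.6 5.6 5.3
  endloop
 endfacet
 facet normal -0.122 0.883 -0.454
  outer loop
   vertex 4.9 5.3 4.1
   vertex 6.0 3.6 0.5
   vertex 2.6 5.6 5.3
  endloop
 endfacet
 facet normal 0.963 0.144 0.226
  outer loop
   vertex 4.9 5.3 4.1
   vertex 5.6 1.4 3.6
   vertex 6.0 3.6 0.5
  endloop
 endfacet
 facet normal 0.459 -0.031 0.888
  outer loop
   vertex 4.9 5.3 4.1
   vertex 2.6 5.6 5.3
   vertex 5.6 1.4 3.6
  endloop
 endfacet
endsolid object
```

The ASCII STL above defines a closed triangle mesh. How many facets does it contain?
10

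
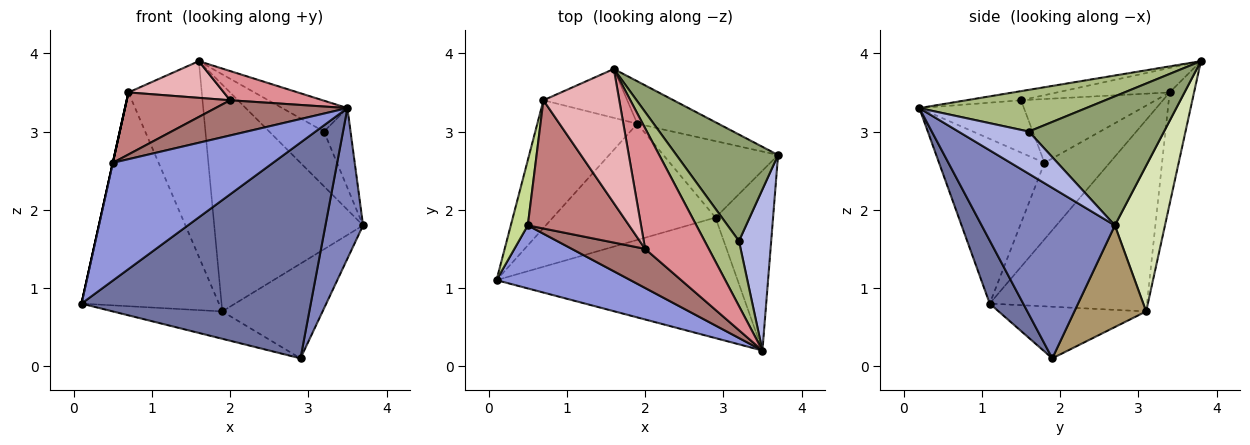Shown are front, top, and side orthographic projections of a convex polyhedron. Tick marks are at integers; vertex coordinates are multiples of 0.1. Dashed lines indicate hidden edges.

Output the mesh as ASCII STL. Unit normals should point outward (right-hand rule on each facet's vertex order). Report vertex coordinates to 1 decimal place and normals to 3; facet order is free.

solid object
 facet normal 0.126 -0.866 -0.484
  outer loop
   vertex 2.9 1.9 0.1
   vertex 3.5 0.2 3.3
   vertex 0.1 1.1 0.8
  endloop
 endfacet
 facet normal 0.915 -0.259 -0.309
  outer loop
   vertex 2.9 1.9 0.1
   vertex 3.7 2.7 1.8
   vertex 3.5 0.2 3.3
  endloop
 endfacet
 facet normal -0.502 -0.763 0.408
  outer loop
   vertex 0.5 1.8 2.6
   vertex 0.1 1.1 0.8
   vertex 3.5 0.2 3.3
  endloop
 endfacet
 facet normal 0.761 0.288 0.581
  outer loop
   vertex 3.2 1.6 3.0
   vertex 3.5 0.2 3.3
   vertex 3.7 2.7 1.8
  endloop
 endfacet
 facet normal 0.749 0.303 0.590
  outer loop
   vertex 3.2 1.6 3.0
   vertex 3.7 2.7 1.8
   vertex 1.6 3.8 3.9
  endloop
 endfacet
 facet normal 0.739 0.289 0.608
  outer loop
   vertex 3.2 1.6 3.0
   vertex 1.6 3.8 3.9
   vertex 3.5 0.2 3.3
  endloop
 endfacet
 facet normal -0.976 0.000 0.217
  outer loop
   vertex 0.7 3.4 3.5
   vertex 0.1 1.1 0.8
   vertex 0.5 1.8 2.6
  endloop
 endfacet
 facet normal 0.314 0.933 -0.175
  outer loop
   vertex 1.9 3.1 0.7
   vertex 1.6 3.8 3.9
   vertex 3.7 2.7 1.8
  endloop
 endfacet
 facet normal 0.486 0.680 -0.549
  outer loop
   vertex 1.9 3.1 0.7
   vertex 3.7 2.7 1.8
   vertex 2.9 1.9 0.1
  endloop
 endfacet
 facet normal -0.308 0.923 -0.231
  outer loop
   vertex 1.9 3.1 0.7
   vertex 0.7 3.4 3.5
   vertex 1.6 3.8 3.9
  endloop
 endfacet
 facet normal -0.295 0.219 -0.930
  outer loop
   vertex 1.9 3.1 0.7
   vertex 2.9 1.9 0.1
   vertex 0.1 1.1 0.8
  endloop
 endfacet
 facet normal -0.701 0.612 -0.366
  outer loop
   vertex 1.9 3.1 0.7
   vertex 0.1 1.1 0.8
   vertex 0.7 3.4 3.5
  endloop
 endfacet
 facet normal -0.468 -0.591 0.657
  outer loop
   vertex 2.0 1.5 3.4
   vertex 0.5 1.8 2.6
   vertex 3.5 0.2 3.3
  endloop
 endfacet
 facet normal -0.493 -0.379 0.783
  outer loop
   vertex 2.0 1.5 3.4
   vertex 0.7 3.4 3.5
   vertex 0.5 1.8 2.6
  endloop
 endfacet
 facet normal -0.138 -0.233 0.963
  outer loop
   vertex 2.0 1.5 3.4
   vertex 3.5 0.2 3.3
   vertex 1.6 3.8 3.9
  endloop
 endfacet
 facet normal -0.297 -0.252 0.921
  outer loop
   vertex 2.0 1.5 3.4
   vertex 1.6 3.8 3.9
   vertex 0.7 3.4 3.5
  endloop
 endfacet
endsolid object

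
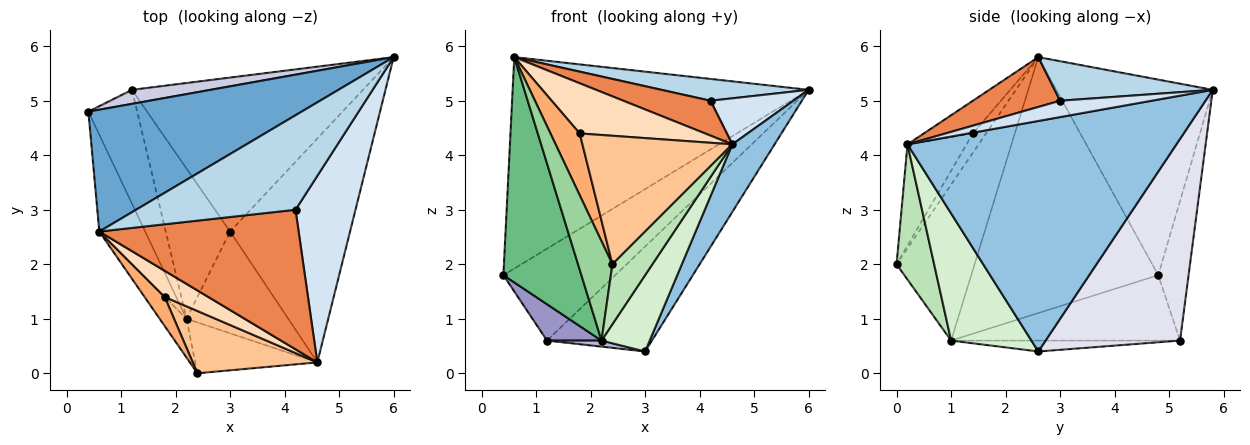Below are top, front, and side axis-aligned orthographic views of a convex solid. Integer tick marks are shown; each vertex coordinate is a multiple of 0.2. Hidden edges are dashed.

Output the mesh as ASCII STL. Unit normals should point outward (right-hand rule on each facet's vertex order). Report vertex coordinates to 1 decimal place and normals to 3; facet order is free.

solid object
 facet normal -0.416 0.788 0.454
  outer loop
   vertex 0.6 2.6 5.8
   vertex 6.0 5.8 5.2
   vertex 0.4 4.8 1.8
  endloop
 endfacet
 facet normal 0.879 -0.138 -0.457
  outer loop
   vertex 3.0 2.6 0.4
   vertex 6.0 5.8 5.2
   vertex 4.6 0.2 4.2
  endloop
 endfacet
 facet normal 0.235 -0.219 0.947
  outer loop
   vertex 4.2 3.0 5.0
   vertex 6.0 5.8 5.2
   vertex 0.6 2.6 5.8
  endloop
 endfacet
 facet normal 0.256 -0.232 0.939
  outer loop
   vertex 4.2 3.0 5.0
   vertex 4.6 0.2 4.2
   vertex 6.0 5.8 5.2
  endloop
 endfacet
 facet normal 0.236 -0.236 0.943
  outer loop
   vertex 4.2 3.0 5.0
   vertex 0.6 2.6 5.8
   vertex 4.6 0.2 4.2
  endloop
 endfacet
 facet normal -0.378 -0.838 0.394
  outer loop
   vertex 1.8 1.4 4.4
   vertex 0.6 2.6 5.8
   vertex 2.4 0.0 2.0
  endloop
 endfacet
 facet normal -0.334 -0.848 0.411
  outer loop
   vertex 1.8 1.4 4.4
   vertex 2.4 0.0 2.0
   vertex 4.6 0.2 4.2
  endloop
 endfacet
 facet normal -0.328 -0.838 0.437
  outer loop
   vertex 1.8 1.4 4.4
   vertex 4.6 0.2 4.2
   vertex 0.6 2.6 5.8
  endloop
 endfacet
 facet normal -0.911 -0.380 -0.163
  outer loop
   vertex 2.2 1.0 0.6
   vertex 0.6 2.6 5.8
   vertex 0.4 4.8 1.8
  endloop
 endfacet
 facet normal -0.904 -0.398 -0.156
  outer loop
   vertex 2.2 1.0 0.6
   vertex 2.4 0.0 2.0
   vertex 0.6 2.6 5.8
  endloop
 endfacet
 facet normal 0.582 -0.620 -0.526
  outer loop
   vertex 2.2 1.0 0.6
   vertex 4.6 0.2 4.2
   vertex 2.4 0.0 2.0
  endloop
 endfacet
 facet normal 0.707 -0.424 -0.566
  outer loop
   vertex 2.2 1.0 0.6
   vertex 3.0 2.6 0.4
   vertex 4.6 0.2 4.2
  endloop
 endfacet
 facet normal -0.787 -0.187 -0.587
  outer loop
   vertex 1.2 5.2 0.6
   vertex 2.2 1.0 0.6
   vertex 0.4 4.8 1.8
  endloop
 endfacet
 facet normal -0.167 -0.040 -0.985
  outer loop
   vertex 1.2 5.2 0.6
   vertex 3.0 2.6 0.4
   vertex 2.2 1.0 0.6
  endloop
 endfacet
 facet normal -0.259 0.955 0.146
  outer loop
   vertex 1.2 5.2 0.6
   vertex 0.4 4.8 1.8
   vertex 6.0 5.8 5.2
  endloop
 endfacet
 facet normal 0.585 0.457 -0.670
  outer loop
   vertex 1.2 5.2 0.6
   vertex 6.0 5.8 5.2
   vertex 3.0 2.6 0.4
  endloop
 endfacet
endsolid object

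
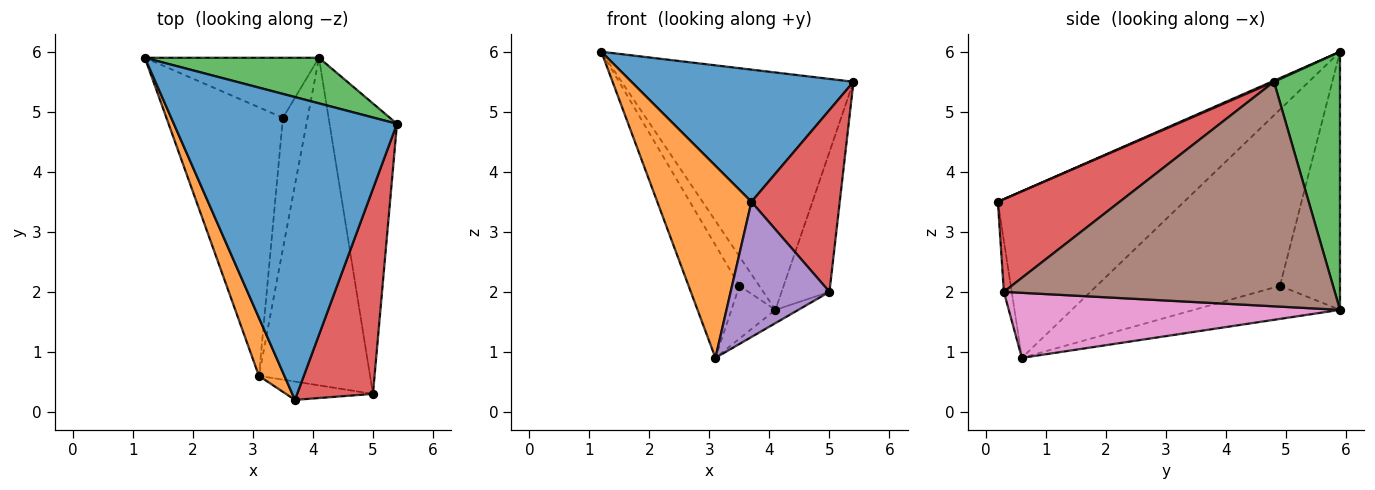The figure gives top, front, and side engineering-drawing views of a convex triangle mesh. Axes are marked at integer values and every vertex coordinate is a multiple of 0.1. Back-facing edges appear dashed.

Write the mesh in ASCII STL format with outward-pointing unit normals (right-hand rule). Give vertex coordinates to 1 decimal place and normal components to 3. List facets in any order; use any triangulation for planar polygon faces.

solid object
 facet normal 0.004 -0.400 0.916
  outer loop
   vertex 3.7 0.2 3.5
   vertex 5.4 4.8 5.5
   vertex 1.2 5.9 6.0
  endloop
 endfacet
 facet normal -0.884 -0.447 0.135
  outer loop
   vertex 3.1 0.6 0.9
   vertex 3.7 0.2 3.5
   vertex 1.2 5.9 6.0
  endloop
 endfacet
 facet normal 0.269 0.946 0.182
  outer loop
   vertex 4.1 5.9 1.7
   vertex 1.2 5.9 6.0
   vertex 5.4 4.8 5.5
  endloop
 endfacet
 facet normal 0.675 -0.490 0.552
  outer loop
   vertex 5.0 0.3 2.0
   vertex 5.4 4.8 5.5
   vertex 3.7 0.2 3.5
  endloop
 endfacet
 facet normal -0.078 -0.988 -0.134
  outer loop
   vertex 5.0 0.3 2.0
   vertex 3.7 0.2 3.5
   vertex 3.1 0.6 0.9
  endloop
 endfacet
 facet normal 0.949 0.137 -0.285
  outer loop
   vertex 5.0 0.3 2.0
   vertex 4.1 5.9 1.7
   vertex 5.4 4.8 5.5
  endloop
 endfacet
 facet normal 0.505 0.035 -0.862
  outer loop
   vertex 5.0 0.3 2.0
   vertex 3.1 0.6 0.9
   vertex 4.1 5.9 1.7
  endloop
 endfacet
 facet normal -0.813 0.226 -0.537
  outer loop
   vertex 3.5 4.9 2.1
   vertex 3.1 0.6 0.9
   vertex 1.2 5.9 6.0
  endloop
 endfacet
 facet normal -0.800 0.264 -0.539
  outer loop
   vertex 3.5 4.9 2.1
   vertex 1.2 5.9 6.0
   vertex 4.1 5.9 1.7
  endloop
 endfacet
 facet normal -0.779 0.235 -0.582
  outer loop
   vertex 3.5 4.9 2.1
   vertex 4.1 5.9 1.7
   vertex 3.1 0.6 0.9
  endloop
 endfacet
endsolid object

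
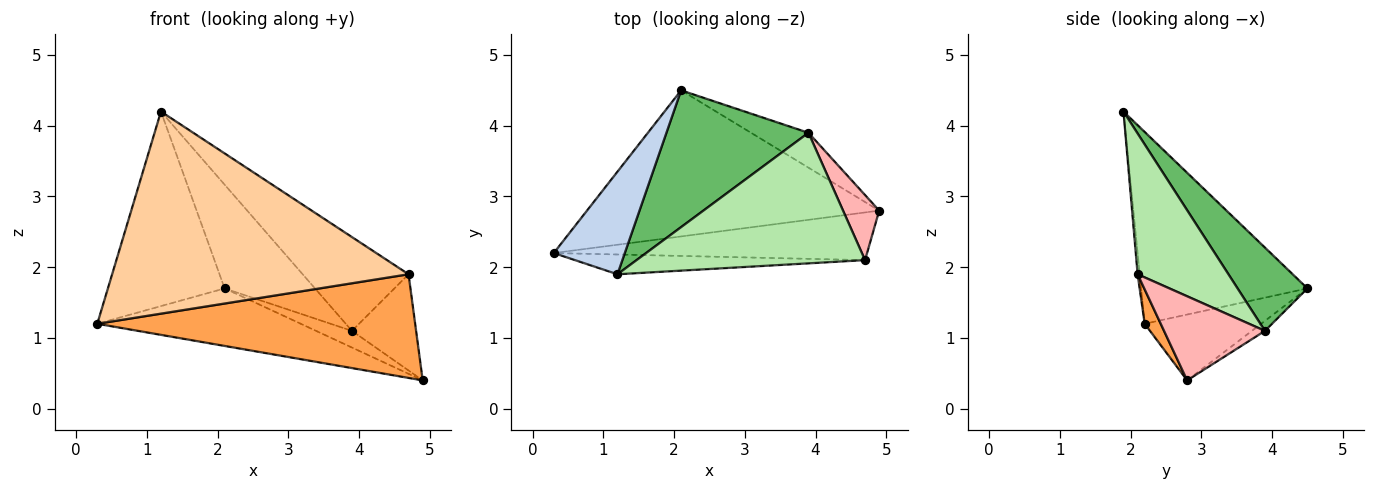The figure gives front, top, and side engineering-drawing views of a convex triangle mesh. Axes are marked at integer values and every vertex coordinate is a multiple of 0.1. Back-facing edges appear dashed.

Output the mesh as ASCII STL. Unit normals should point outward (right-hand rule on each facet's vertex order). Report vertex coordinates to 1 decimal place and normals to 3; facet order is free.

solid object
 facet normal -0.205 0.359 -0.911
  outer loop
   vertex 2.1 4.5 1.7
   vertex 4.9 2.8 0.4
   vertex 0.3 2.2 1.2
  endloop
 endfacet
 facet normal -0.783 0.550 0.290
  outer loop
   vertex 1.2 1.9 4.2
   vertex 2.1 4.5 1.7
   vertex 0.3 2.2 1.2
  endloop
 endfacet
 facet normal 0.046 -0.908 -0.417
  outer loop
   vertex 4.7 2.1 1.9
   vertex 0.3 2.2 1.2
   vertex 4.9 2.8 0.4
  endloop
 endfacet
 facet normal -0.007 -0.995 -0.097
  outer loop
   vertex 4.7 2.1 1.9
   vertex 1.2 1.9 4.2
   vertex 0.3 2.2 1.2
  endloop
 endfacet
 facet normal 0.423 0.548 0.722
  outer loop
   vertex 3.9 3.9 1.1
   vertex 2.1 4.5 1.7
   vertex 1.2 1.9 4.2
  endloop
 endfacet
 facet normal 0.447 0.522 0.726
  outer loop
   vertex 3.9 3.9 1.1
   vertex 1.2 1.9 4.2
   vertex 4.7 2.1 1.9
  endloop
 endfacet
 facet normal -0.155 0.426 -0.891
  outer loop
   vertex 3.9 3.9 1.1
   vertex 4.9 2.8 0.4
   vertex 2.1 4.5 1.7
  endloop
 endfacet
 facet normal 0.793 0.504 0.341
  outer loop
   vertex 3.9 3.9 1.1
   vertex 4.7 2.1 1.9
   vertex 4.9 2.8 0.4
  endloop
 endfacet
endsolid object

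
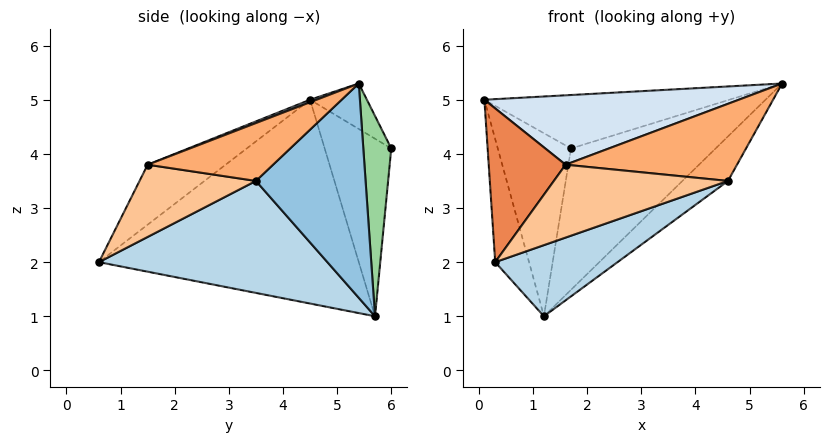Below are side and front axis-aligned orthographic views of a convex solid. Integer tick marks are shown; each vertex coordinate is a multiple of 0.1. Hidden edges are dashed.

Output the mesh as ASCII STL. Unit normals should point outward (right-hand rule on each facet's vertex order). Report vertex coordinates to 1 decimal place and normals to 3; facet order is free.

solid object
 facet normal -0.966 0.126 -0.228
  outer loop
   vertex 1.2 5.7 1.0
   vertex 0.3 0.6 2.0
   vertex 0.1 4.5 5.0
  endloop
 endfacet
 facet normal 0.680 0.283 -0.676
  outer loop
   vertex 4.6 3.5 3.5
   vertex 1.2 5.7 1.0
   vertex 5.6 5.4 5.3
  endloop
 endfacet
 facet normal 0.464 -0.249 -0.850
  outer loop
   vertex 4.6 3.5 3.5
   vertex 0.3 0.6 2.0
   vertex 1.2 5.7 1.0
  endloop
 endfacet
 facet normal 0.009 -0.367 0.930
  outer loop
   vertex 1.6 1.5 3.8
   vertex 5.6 5.4 5.3
   vertex 0.1 4.5 5.0
  endloop
 endfacet
 facet normal -0.538 -0.531 0.654
  outer loop
   vertex 1.6 1.5 3.8
   vertex 0.1 4.5 5.0
   vertex 0.3 0.6 2.0
  endloop
 endfacet
 facet normal 0.523 -0.715 0.464
  outer loop
   vertex 1.6 1.5 3.8
   vertex 4.6 3.5 3.5
   vertex 5.6 5.4 5.3
  endloop
 endfacet
 facet normal 0.556 -0.831 0.014
  outer loop
   vertex 1.6 1.5 3.8
   vertex 0.3 0.6 2.0
   vertex 4.6 3.5 3.5
  endloop
 endfacet
 facet normal -0.143 0.617 0.774
  outer loop
   vertex 1.7 6.0 4.1
   vertex 0.1 4.5 5.0
   vertex 5.6 5.4 5.3
  endloop
 endfacet
 facet normal -0.672 0.739 0.037
  outer loop
   vertex 1.7 6.0 4.1
   vertex 1.2 5.7 1.0
   vertex 0.1 4.5 5.0
  endloop
 endfacet
 facet normal 0.188 0.974 -0.125
  outer loop
   vertex 1.7 6.0 4.1
   vertex 5.6 5.4 5.3
   vertex 1.2 5.7 1.0
  endloop
 endfacet
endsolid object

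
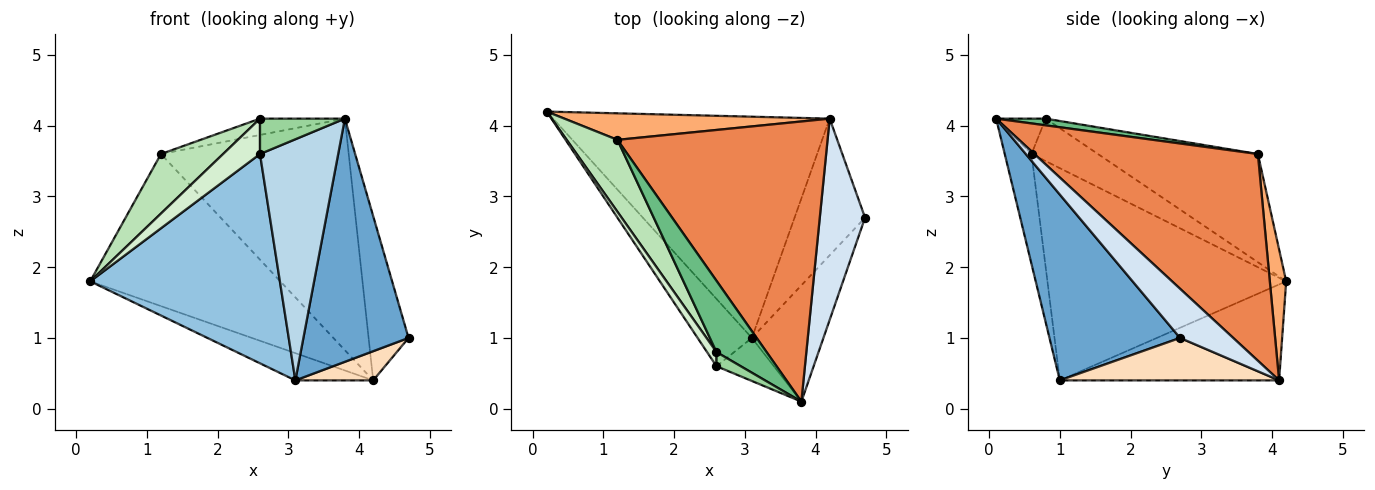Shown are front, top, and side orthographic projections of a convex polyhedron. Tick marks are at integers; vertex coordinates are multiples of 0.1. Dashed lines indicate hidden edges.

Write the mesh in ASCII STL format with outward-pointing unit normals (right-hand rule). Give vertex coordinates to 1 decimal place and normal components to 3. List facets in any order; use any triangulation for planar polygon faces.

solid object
 facet normal 0.746 -0.601 -0.287
  outer loop
   vertex 3.1 1.0 0.4
   vertex 4.7 2.7 1.0
   vertex 3.8 0.1 4.1
  endloop
 endfacet
 facet normal -0.768 -0.610 -0.196
  outer loop
   vertex 2.6 0.6 3.6
   vertex 0.2 4.2 1.8
   vertex 3.1 1.0 0.4
  endloop
 endfacet
 facet normal -0.319 -0.933 -0.167
  outer loop
   vertex 2.6 0.6 3.6
   vertex 3.1 1.0 0.4
   vertex 3.8 0.1 4.1
  endloop
 endfacet
 facet normal 0.644 0.484 0.593
  outer loop
   vertex 4.2 4.1 0.4
   vertex 3.8 0.1 4.1
   vertex 4.7 2.7 1.0
  endloop
 endfacet
 facet normal 0.604 0.508 0.614
  outer loop
   vertex 4.2 4.1 0.4
   vertex 1.2 3.8 3.6
   vertex 3.8 0.1 4.1
  endloop
 endfacet
 facet normal 0.084 0.982 0.171
  outer loop
   vertex 4.2 4.1 0.4
   vertex 0.2 4.2 1.8
   vertex 1.2 3.8 3.6
  endloop
 endfacet
 facet normal -0.326 0.116 -0.938
  outer loop
   vertex 4.2 4.1 0.4
   vertex 3.1 1.0 0.4
   vertex 0.2 4.2 1.8
  endloop
 endfacet
 facet normal 0.507 -0.180 -0.843
  outer loop
   vertex 4.2 4.1 0.4
   vertex 4.7 2.7 1.0
   vertex 3.1 1.0 0.4
  endloop
 endfacet
 facet normal 0.129 0.221 0.967
  outer loop
   vertex 2.6 0.8 4.1
   vertex 3.8 0.1 4.1
   vertex 1.2 3.8 3.6
  endloop
 endfacet
 facet normal -0.476 -0.816 0.327
  outer loop
   vertex 2.6 0.8 4.1
   vertex 2.6 0.6 3.6
   vertex 3.8 0.1 4.1
  endloop
 endfacet
 facet normal -0.854 -0.332 0.401
  outer loop
   vertex 2.6 0.8 4.1
   vertex 1.2 3.8 3.6
   vertex 0.2 4.2 1.8
  endloop
 endfacet
 facet normal -0.858 -0.477 0.191
  outer loop
   vertex 2.6 0.8 4.1
   vertex 0.2 4.2 1.8
   vertex 2.6 0.6 3.6
  endloop
 endfacet
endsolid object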